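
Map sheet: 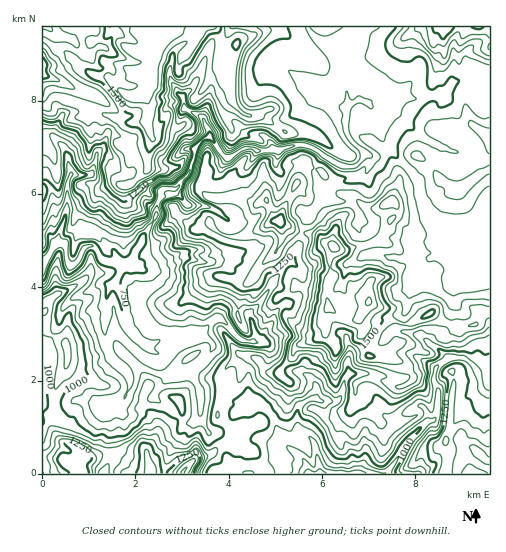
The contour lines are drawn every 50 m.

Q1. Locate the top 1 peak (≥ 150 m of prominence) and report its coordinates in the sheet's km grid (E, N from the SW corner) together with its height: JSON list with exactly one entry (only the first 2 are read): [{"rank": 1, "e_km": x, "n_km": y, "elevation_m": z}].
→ [{"rank": 1, "e_km": 7.01, "n_km": 3.69, "elevation_m": 1659}]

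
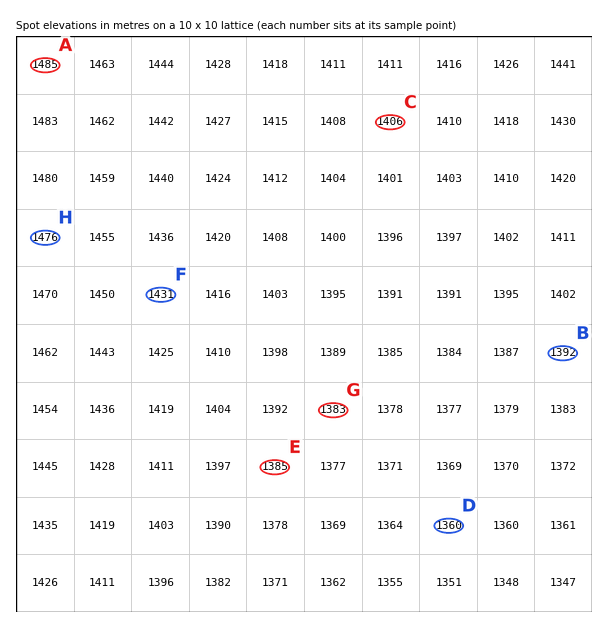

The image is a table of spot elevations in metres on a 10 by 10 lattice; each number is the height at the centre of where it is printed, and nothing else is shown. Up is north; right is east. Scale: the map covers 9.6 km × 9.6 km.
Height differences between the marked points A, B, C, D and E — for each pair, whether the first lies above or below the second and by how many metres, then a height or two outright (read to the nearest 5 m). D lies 125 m below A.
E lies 100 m below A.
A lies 95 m above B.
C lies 80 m below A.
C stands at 1405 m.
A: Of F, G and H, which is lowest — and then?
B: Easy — G F H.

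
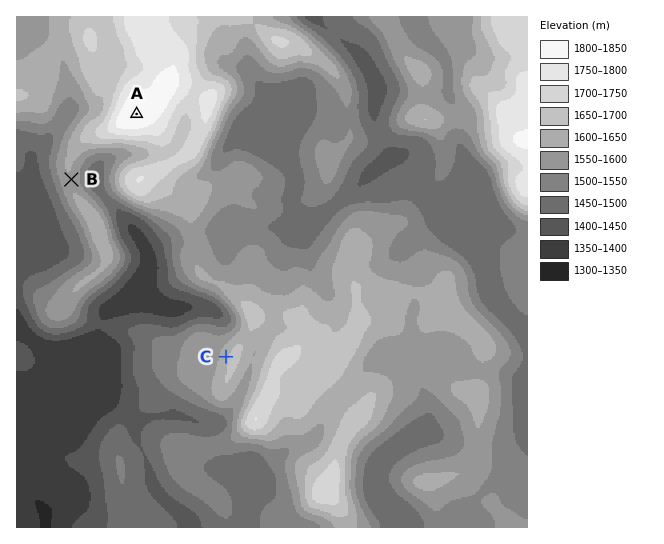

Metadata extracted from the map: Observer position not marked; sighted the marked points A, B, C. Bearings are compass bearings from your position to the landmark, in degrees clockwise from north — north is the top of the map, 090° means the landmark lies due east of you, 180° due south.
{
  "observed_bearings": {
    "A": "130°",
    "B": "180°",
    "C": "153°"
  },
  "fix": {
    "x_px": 72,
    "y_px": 59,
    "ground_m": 1620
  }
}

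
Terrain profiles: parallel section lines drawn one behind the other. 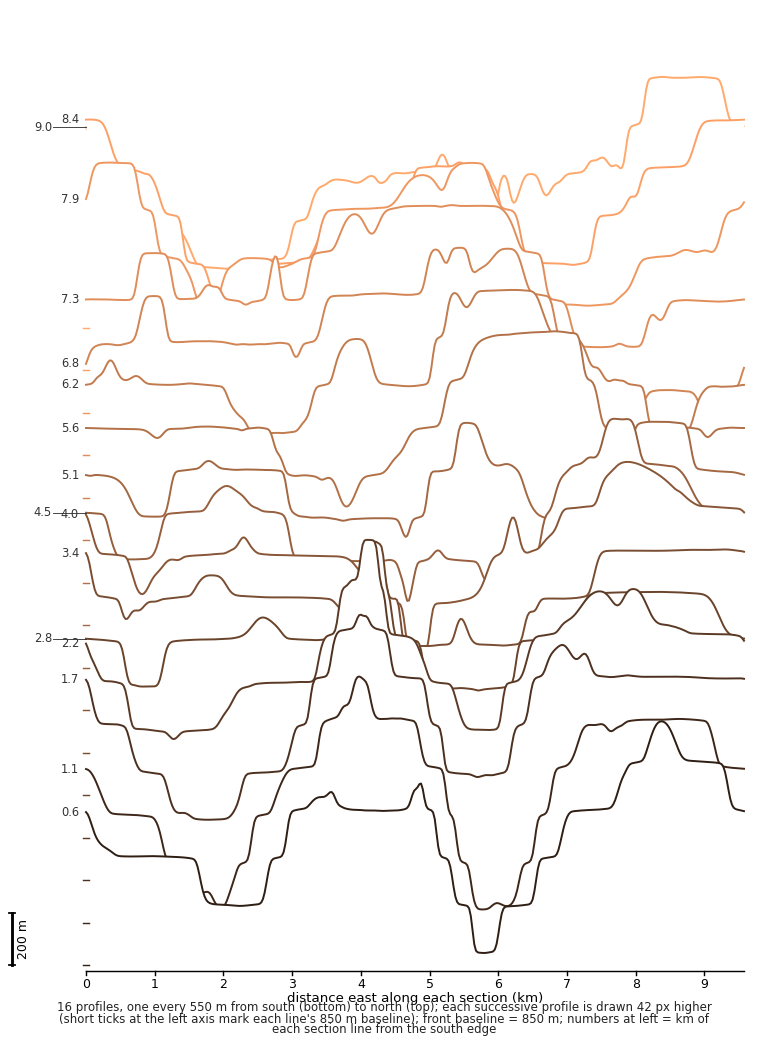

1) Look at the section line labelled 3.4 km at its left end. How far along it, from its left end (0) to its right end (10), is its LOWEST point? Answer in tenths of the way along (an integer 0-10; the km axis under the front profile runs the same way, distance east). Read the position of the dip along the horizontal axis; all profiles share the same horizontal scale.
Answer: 5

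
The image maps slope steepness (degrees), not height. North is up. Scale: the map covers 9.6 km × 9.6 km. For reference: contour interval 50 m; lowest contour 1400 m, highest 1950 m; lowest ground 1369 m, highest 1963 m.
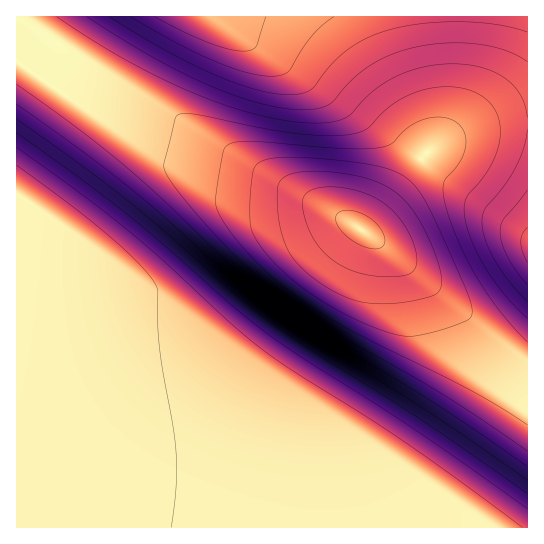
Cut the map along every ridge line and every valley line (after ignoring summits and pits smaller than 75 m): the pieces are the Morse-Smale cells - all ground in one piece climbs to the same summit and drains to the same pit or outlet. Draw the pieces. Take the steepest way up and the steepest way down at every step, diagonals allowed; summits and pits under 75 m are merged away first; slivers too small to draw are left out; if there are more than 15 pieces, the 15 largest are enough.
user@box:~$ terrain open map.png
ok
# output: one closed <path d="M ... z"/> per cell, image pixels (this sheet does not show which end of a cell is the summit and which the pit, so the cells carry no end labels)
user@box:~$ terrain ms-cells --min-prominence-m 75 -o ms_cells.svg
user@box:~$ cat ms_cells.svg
<path d="M17 61l0 467 511-1-1-168-17-10-121-100-47-32-96-53-81-17-40-15-32-19z"/><path d="M527 16l-510 0-1 45 77 52 32 19 40 15 68 13 20 7 105 61 7 1 23-26 33-45 14-11 15-8 27-10 20-4 31-2z"/><path d="M527 124l-18 0-27 4-19 5-28 14-14 11-44 59-12 12-4 1 28 19 85 72 51 38 3-1z"/>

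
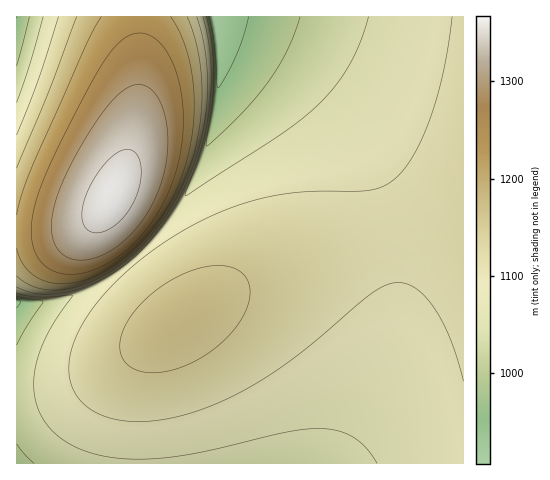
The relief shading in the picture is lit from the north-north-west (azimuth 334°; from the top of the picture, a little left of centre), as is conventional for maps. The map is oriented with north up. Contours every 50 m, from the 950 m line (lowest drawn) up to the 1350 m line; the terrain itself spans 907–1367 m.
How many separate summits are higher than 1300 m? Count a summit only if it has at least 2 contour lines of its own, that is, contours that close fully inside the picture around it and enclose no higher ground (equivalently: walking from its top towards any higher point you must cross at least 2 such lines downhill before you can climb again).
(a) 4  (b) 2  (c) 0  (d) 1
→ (d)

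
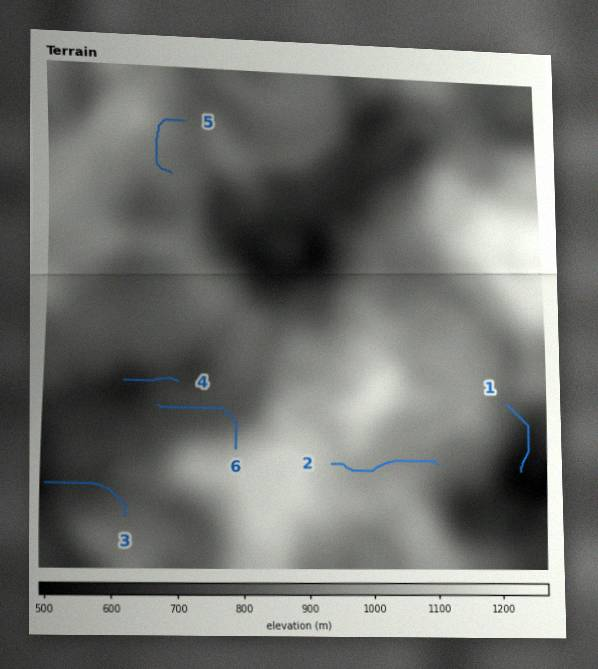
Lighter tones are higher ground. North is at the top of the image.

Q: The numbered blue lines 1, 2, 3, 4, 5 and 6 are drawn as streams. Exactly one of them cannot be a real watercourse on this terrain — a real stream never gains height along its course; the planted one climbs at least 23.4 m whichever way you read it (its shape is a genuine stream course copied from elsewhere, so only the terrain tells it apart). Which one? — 5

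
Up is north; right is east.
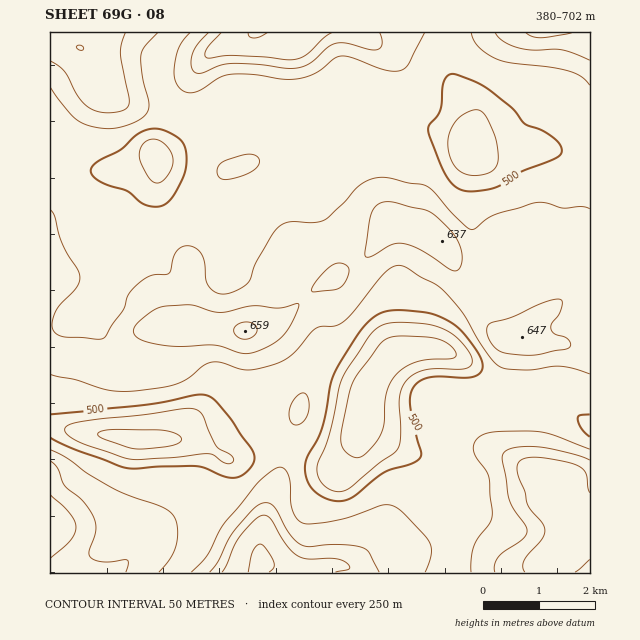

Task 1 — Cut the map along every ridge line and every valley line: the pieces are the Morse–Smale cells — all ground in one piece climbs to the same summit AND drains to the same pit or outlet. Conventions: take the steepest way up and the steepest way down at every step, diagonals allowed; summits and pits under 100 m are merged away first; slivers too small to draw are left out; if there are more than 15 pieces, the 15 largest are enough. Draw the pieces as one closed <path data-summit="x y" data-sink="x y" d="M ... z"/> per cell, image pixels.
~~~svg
<path data-summit="245 331" data-sink="469 148" d="M447 142l-15 3-27 14-15-2-5-1-2-4-16 1-8 4-10 0-17-7-37 0-31 7-36 13-5 5-7 17-2 41-5 10-20 19 0 66 60 3 32-12 34-31 23-15 21-10 13-13 13-20 10-6 27 5 13 6 12 12 14 31 29 48 15 10 19 0 19-24 24-15 23-21 0-110-36-16-18-1-29 7-22 0-14-4-5-7z"/><path data-summit="262 561" data-sink="362 419" d="M438 349l-30 1-14 6-12 10-13 19-26-16-22-12-9 0-15 11 8 11 0 13-6 22-16 31-4 33-13 32-5 27 1 24-5 12 193-1 7-38 0-20-5-15-1-17-4-10-12-10-31-12-35-18-8-6 26 12 22 4 13-3 62-34 5-8 0-4-13-22-14-12z"/><path data-summit="245 331" data-sink="362 419" d="M395 224l-10 6-13 20-13 13-21 10-23 15-34 31-26 9 11 3 7 4 24 32 15-10 9 0 22 12 26 16 13-19 8-7 12-7 16-3 25 1 21 10 36 27 4 5 7 19 27 0 29-4 23 17 0-146-2-1-21 20-24 15-19 24-19 0-10-5-12-15-22-38-14-31-12-12-9-4z"/><path data-summit="245 331" data-sink="156 155" d="M355 81l-39 10-16 7-22 0-18-5-10 0-18 7-28 15-33 32-19 12-24 8-5 5-4 24-9 16-11 11 13 22-5 9-13 13-10 6-11 3-23 0 33 4 8 3 21 15 14 3 9 4 20 23 33 1 2-24-1-43 20-19 5-10 2-41 7-17 5-5 36-13 31-7 37 0 17 7 10 0 8-4 16-2-4-20-7-11-9-8-13-5 0-11z"/><path data-summit="574 528" data-sink="362 419" d="M477 370l-1 2 7 9 6 12-3 10-64 36-20 3-40-15 42 23 31 12 12 10 4 10 1 17 5 15 0 20-7 32 0 7 140 0 0-149-23-17-29 4-27 0-7-19z"/><path data-summit="50 528" data-sink="138 440" d="M53 426l-3 1 0 145 127 1 19-23 7-17 0-14-6-23 0-17 6-20-1-9-8-8-8-3-51 1-16-4-42-4z"/><path data-summit="245 331" data-sink="138 440" d="M260 329l-90 0-5 36-9 6-41 0-29-14-29-1-7-3 0 73 27 6 34 3 24 5 42-1 18-15 26-12 24-19 8-5 20-4 24-16-22-31z"/><path data-summit="543 33" data-sink="469 148" d="M581 32l-133 1 4 48 13 21 7 17-3 18 0 13 2 2 14 4 22 0 29-7 10 0 17 4 22 13 5-1 0-125z"/><path data-summit="80 48" data-sink="156 155" d="M155 32l-82 0 1 14-24-3 0 126 28 2 33 0 15-2 29-12 0-7 11-29 0-15-9-27 0-15 11-20z"/><path data-summit="256 33" data-sink="156 155" d="M360 32l-107 0-48 24-7 0-17-6-12-7-12 21 0 15 9 27 0 15-9 24-2 10 2 1 14-9 33-32 28-15 18-7 10 0 18 5 22 0 50-17 10 0 25 9 12 7 6-9 0-14-3-7-15-17z"/><path data-summit="262 561" data-sink="138 440" d="M298 369l-25 15-20 4-8 5-24 19-26 12-17 14 16 4 9 12-6 25 0 17 6 23 0 14-7 17-17 19-1 4 78 0 2-2 4-10-1-24 5-27 13-32 4-33 16-31 6-22 0-13z"/><path data-summit="245 331" data-sink="469 148" d="M62 277l-12 1 0 74 2 3 34 2 29 14 41 0 9-6 4-21 0-15-14-1-20-23-9-4-14-3-21-15z"/><path data-summit="256 33" data-sink="469 148" d="M447 32l-86 1 24 17 15 17 3 7 0 14-6 9 28 25 13 7 22 7 8 7 1 3 3-27-7-17-13-21z"/><path data-summit="245 331" data-sink="469 148" d="M78 212l-16 2-12 5 0 57 23 0 11-3 10-6 18-19-2-7-10-17-17 8-4-1 3-17z"/><path data-summit="262 561" data-sink="469 148" d="M398 98l-8 7-7 15 2 20 5 8 0 2-7 1 2 5 20 3 27-14 13-3 23 3 0-2-8-7-22-7-13-7z"/>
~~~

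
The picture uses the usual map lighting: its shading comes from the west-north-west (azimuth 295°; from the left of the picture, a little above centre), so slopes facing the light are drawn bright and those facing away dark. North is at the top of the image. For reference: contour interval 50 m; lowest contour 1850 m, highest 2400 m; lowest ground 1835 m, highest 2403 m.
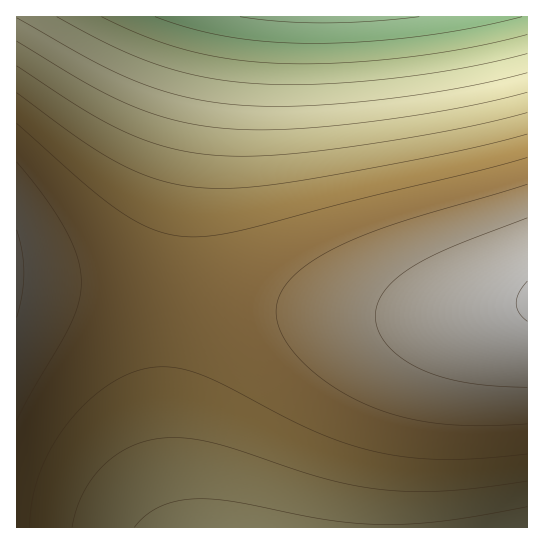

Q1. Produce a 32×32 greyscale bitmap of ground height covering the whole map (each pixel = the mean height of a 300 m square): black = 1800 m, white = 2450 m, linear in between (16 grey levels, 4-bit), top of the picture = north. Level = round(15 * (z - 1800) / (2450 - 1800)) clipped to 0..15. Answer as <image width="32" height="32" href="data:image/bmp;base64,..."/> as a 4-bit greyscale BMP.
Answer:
<image width="32" height="32" href="data:image/bmp;base64,Qk12AgAAAAAAAHYAAAAoAAAAIAAAACAAAAABAAQAAAAAAAACAAATCwAAEwsAABAAAAAAAAAAAAAAABEREQAiIiIAMzMzAERERABVVVUAZmZmAHd3dwCIiIgAmZmZAKqqqgC7u7sAzMzMAN3d3QDu7u4A////ALqpmYiIiIiIiIiIiIiIiIi6qZmYiIiIiIiJmZmZmZmIuqqZmYiIiImZmZmZmZmZmbqqmZmZmZmZmZmqqqqqqqq7qqmZmZmZmZqqqqqqu6qqu6qqmZmZmaqqqqu7u7u7u7u6qqqpmqqqqru7u7vMzMzLu6qqqqqqqru7u8zMzMzMy7u6qqqqqqu7u8zMzMzN3cy7u6qqqqu7u7zMzM3d3d3Mu7u7qru7u7vMzM3d3d3dzMu7u7u7u7u8zMzd3d3d7szLu7u7u7u7zMzM3d3d3u7czLu7u7u7u8zMzd3d3e7u3My7u7u7u7vMzMzd3d3u7tzMu7u7u7u7vMzMzd3d3u7czLu7u7u7u7vMzMzd3d3e3My7u7u7u7u7u8zMzN3d3dzLu7uqqqqru7u7zMzM3d3My7uqqqqqqqq7u7u8zMzNzLu6qqqqqqqqqqq7u7vMzMu7qqqZmZmZmZqqqqq7u7u7uqqZmZmZmZmZmZmqqqq7u6qZmYiIiIiIiIiZmZmaqrqpmYiId3d3d3eIiIiImZmqmYiHd3d3ZmZ3d3d3eIiImZiHd3ZmZmZmZmZmZnd3d5iHd2ZmVVVVVVVVVVVmZmeId2ZlVVREREREREREVVVWd3ZlVUREMzMzMzMzNERERXZlVURDMzIiIiIiIiMzMzRlVUQzMiIiEREREREiIiIj"/>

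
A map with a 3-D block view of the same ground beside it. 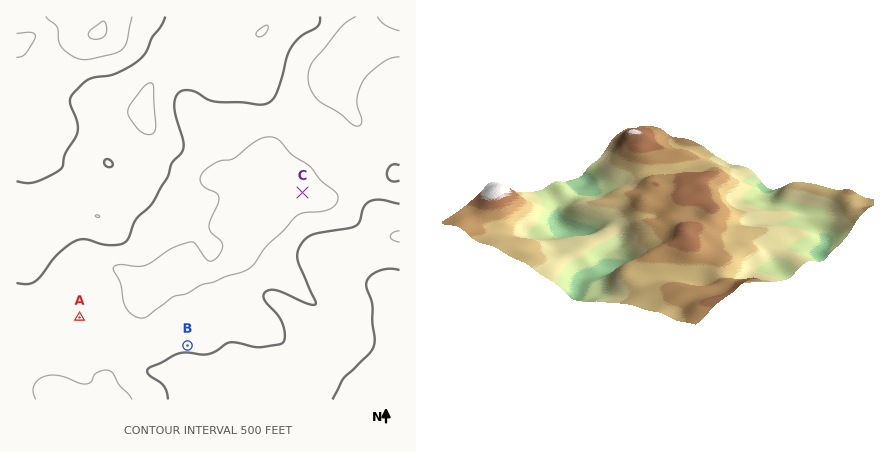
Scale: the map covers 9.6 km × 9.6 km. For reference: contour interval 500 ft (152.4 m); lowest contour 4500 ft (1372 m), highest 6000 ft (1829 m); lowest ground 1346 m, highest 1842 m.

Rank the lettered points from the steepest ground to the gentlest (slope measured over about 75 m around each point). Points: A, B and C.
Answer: B A C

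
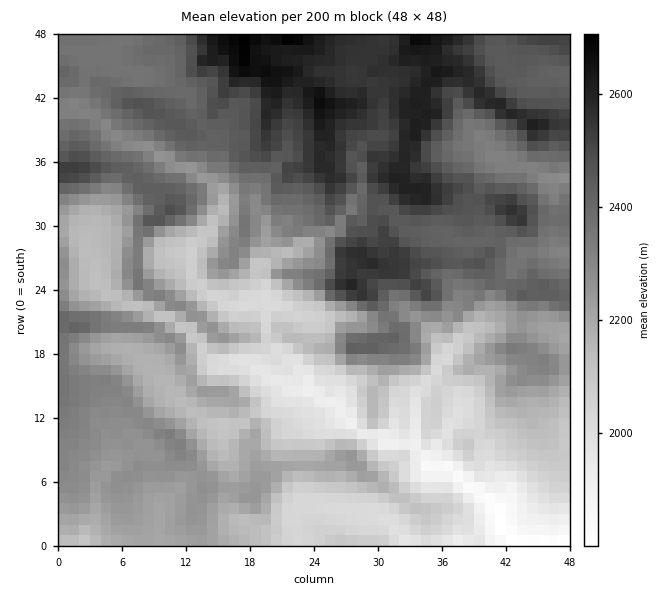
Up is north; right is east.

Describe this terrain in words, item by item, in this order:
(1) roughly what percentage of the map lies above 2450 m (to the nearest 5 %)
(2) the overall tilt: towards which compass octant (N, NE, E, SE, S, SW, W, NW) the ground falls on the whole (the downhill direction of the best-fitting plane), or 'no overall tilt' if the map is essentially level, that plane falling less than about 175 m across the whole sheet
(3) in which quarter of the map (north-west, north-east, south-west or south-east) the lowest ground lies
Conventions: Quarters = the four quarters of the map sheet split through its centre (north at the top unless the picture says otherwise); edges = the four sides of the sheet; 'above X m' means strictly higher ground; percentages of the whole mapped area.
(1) About 25 % of the map lies above 2450 m.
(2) On the whole the ground falls towards the south.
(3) The lowest point lies in the south-east quarter of the map.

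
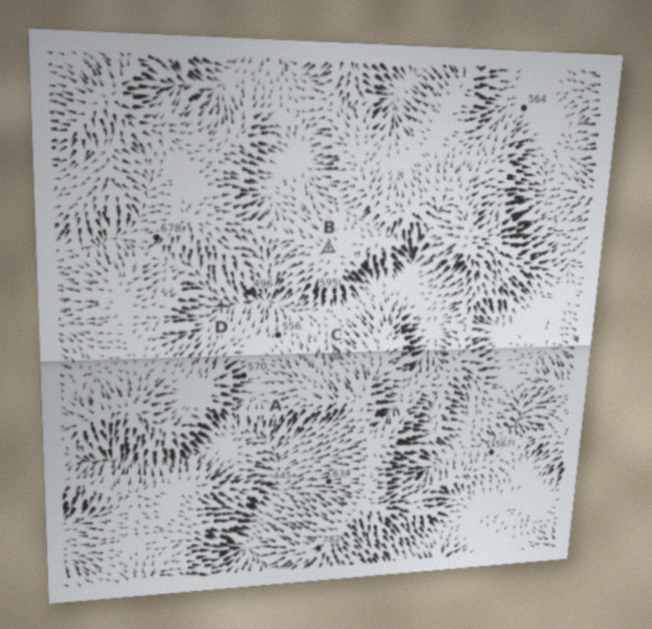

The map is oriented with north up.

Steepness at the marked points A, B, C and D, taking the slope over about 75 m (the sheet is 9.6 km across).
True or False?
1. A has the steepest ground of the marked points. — False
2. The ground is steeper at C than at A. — True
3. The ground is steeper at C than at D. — True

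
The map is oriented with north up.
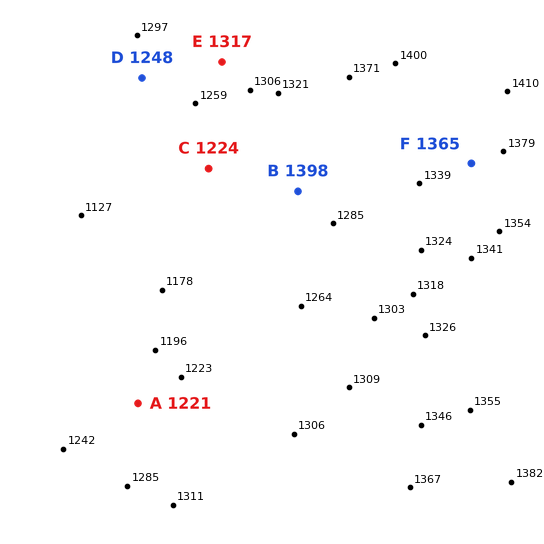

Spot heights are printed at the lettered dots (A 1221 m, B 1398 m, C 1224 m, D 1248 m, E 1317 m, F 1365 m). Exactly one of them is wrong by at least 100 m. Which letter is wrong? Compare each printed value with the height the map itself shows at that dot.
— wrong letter B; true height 1273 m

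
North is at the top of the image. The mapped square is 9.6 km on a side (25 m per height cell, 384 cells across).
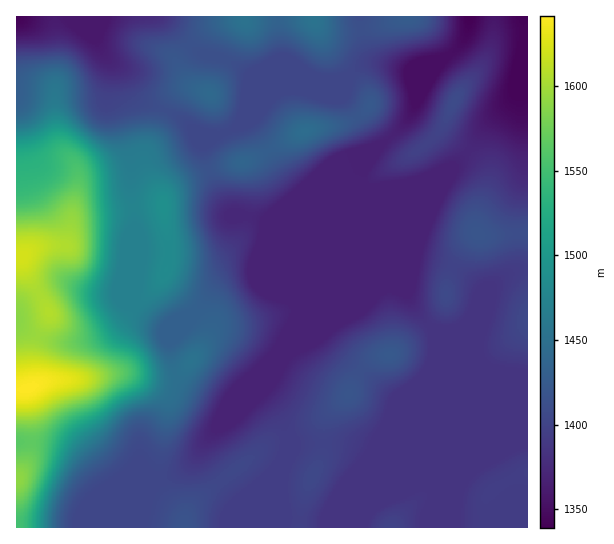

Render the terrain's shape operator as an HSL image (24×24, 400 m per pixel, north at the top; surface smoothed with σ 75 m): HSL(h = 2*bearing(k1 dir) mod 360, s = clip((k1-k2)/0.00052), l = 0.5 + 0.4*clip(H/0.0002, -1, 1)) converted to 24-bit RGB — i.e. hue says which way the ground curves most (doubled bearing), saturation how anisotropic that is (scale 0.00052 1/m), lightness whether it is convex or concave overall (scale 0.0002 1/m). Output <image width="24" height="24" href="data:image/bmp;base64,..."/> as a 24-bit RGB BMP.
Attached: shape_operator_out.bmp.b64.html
<image width="24" height="24" href="data:image/bmp;base64,Qk32BgAAAAAAADYAAAAoAAAAGAAAABgAAAABABgAAAAAAMAGAAATCwAAEwsAAAAAAAAAAAAA/f+9Gz8bDBQndXt+f39/e31/Y3Z+naWDrpB1TUxqfH9/f39/bnJ9t6ZiS2Fuf39/TYyKuKqTomKAbXF9YmZ8npl3gIJ6f39///jMN3lYCx8oPmtbeH95f39/aIaCeZyGsYKfomiVW3tlen97bmWBupuMT5J7bX59e4B8Zn5Ym3VjgnGJZ3GAoYOSkX+Hfnt399jU342xEiQ/Ml5OQHlPbn93j41uTZpTVmCLvoCzsIelXoV1XXCAq5OPuIyYSHt6en9+f39/f4B+gH9+fICAWodvoXmgl3+i25dd96alTCl7THl0PpFpQWRtoXdcg79FI11VZHSaxJK5tYutYHODbYZkqYp4l3OYX39/f39/f39/f39/f4B/fX99Yn1ia41fipQU57YmazFDcIU/KH0sFyUpmXZV3Nl/G1M4I1A6UoJPvImWm2ifkWuFoItnh35bU4NUa399f39/f39/f39/f39/f39/f4B9udKwwXpxkkhpu7p0YHY6ECMYHqBZ4tG+ZqOAFkxPSHZcWpBUonCXk3ebtYSjtJWdhKmQRWt4f39/f39/f39/f39/f39/f39/0sPk2rXu4dP44NnyzKX0ttfwAOj0rle+zY2BJ1NRNmlTU3hkWH9/jHuNloaZvq2qrm9/bVo2PndGfoB/f39/f39/f39/f39/kpuynrzUqbnk2tDx3s/839rxEQD4eB/E6cLJpm6uLm5aOHJWSHx1cpqdjH+gsnqEvViXyam9ZLajSHZ+f39/gHp/hmZhe21amY1DiHgYQ1MPVpoZMms63qhVLQcqKzli2KGj1ojAno23PoiWTXt4RXZJPHVep46yqp7GzsHTz7LRPjiDf39/amiBpnyllHycfU5Z0rGYpeLCftC3PihZtT8aOxYTOWlGdpFTtZWMqa/BfmO8R1qOe36AV3xjKXMtioxXtbGBr1OBliteZpdHZH5/X2KKoIuWU3lkxu3AwMyAV1AtJBEpplx613qdNo5aNZVxmb2Ug7qjdC+Mmk2HfXqAf39/eX95OW9HpLdPWSdXx32Ywc+wR2d7VGt7lpqLeMBujr8tly4GeKAdCiMwZGd/zpKr1sm0LpWIY7NZf0gyZjlgf39+gH9/gIB/f39/fYB+f4FpMj9nuMKPyJuHcEZfR25SbYxj0Lu4sT+s4LO92fPYABU4XWV8n55i59q9XaayQ1qTpTl1VWZ4f39/f39/gH+Af39/f39/f39/R1p3s59avFhQom5wYo1tSmlMwrLSrofX5Me88OPLBQYuR05xnYFZ1e+2ZqG1LCdyx3uiSVSEf39/f39/f39/f39/f39/f39/bXd/MUmKxpqmrLC4lY+7amK7k2pvqEOK5sur6tu1Ig5wMy51r7qC3vOvUj02GBUeemZAg39Ac391f39/f39/f39/f39/f39/f39/IE5ixKqivLqkdZacWWqmW2RAUXNz5dGy6sygExJIPjWCpcyo8ObYgzCPTiVNZWI2obRLJG0tXHxnf39/f3+AgH15fn92f399TXR5P6R3x66cmY56SltocIN8SV5Px81b9fHWJRNrQk91fshux7SKoRnJuDfjv7nXlbG9pHN3FlwdRXRUf39/iFOi0UlncY8yO3E1LGJHrrBbrJN7TUxwmXzVnnnH1vXh0NnxcADDknC2s8udXI1ZPSVRTne/18nk04He2nDB1YOGDz0KESwHJWMpSm7J9dbzwX7EM4NkT6R2oKaNV1GNYzyB17mb1/jJViFTWR9opoy+17a3nDJzXCg4PnMbNWYoj0mKxZXO7Nny48/8x7L3K8RNAFAgKH6W96zNpsZzMH1ne5FuXFNvIiMbyuwr9OYHIhEZREkubHUxhEoedhwrn1NxuN2sKnJ+OW5dabF2ib+FtkCB1CjP9Nflk9PVAyUwzjiO+tvRNnlaQWtWYVpwQ054ztif18+hKUWYUmSyimOnsWOzo4/Cs8/f6d7fMyyCd39+WYVGeGY4dmVKQGtk0ue+0J+xJRFUDFVc9tbV4aDAM3BuUGBudZnby9ri7N/fTSaCUShCWjcqfIVFf8NzV5hSp1Y9hyg6SnU9fHtrdDM3qa87OpRPnr8ufUUYEywZHl48LKgl9r/MwXa1N1BwlY5VjoU72HYtUhdAcjiNoK3Qr9Lhv4GuhjxJcjkzsXtbc7FqOSNPmYdhtdmqV3icpUtyxEFaiVI+JZQXAl0uoZU846mfMjJ3U0Eqpp08gVM3fGZwPICBc79FaGA2jz5UuHiwo4rLz9fdnZvLQy/du8jZxtzFPkWafVe3xqPb4drx3OrvG3q9IDhf2cqPSTqH"/>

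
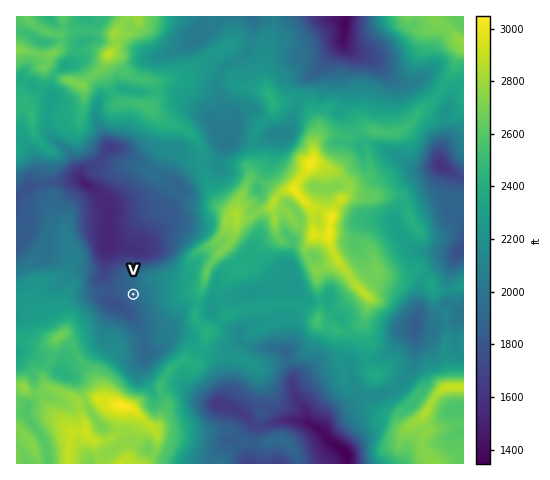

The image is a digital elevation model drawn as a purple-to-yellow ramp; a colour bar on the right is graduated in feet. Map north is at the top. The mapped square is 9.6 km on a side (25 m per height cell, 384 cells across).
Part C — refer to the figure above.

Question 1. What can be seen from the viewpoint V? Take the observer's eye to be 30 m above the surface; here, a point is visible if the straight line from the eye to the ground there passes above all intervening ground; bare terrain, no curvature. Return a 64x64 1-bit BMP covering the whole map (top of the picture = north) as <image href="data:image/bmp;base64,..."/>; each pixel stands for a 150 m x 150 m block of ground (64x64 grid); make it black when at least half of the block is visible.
<image width="64" height="64" href="data:image/bmp;base64,Qk0+AgAAAAAAAD4AAAAoAAAAQAAAAEAAAAABAAEAAAAAAAACAAATCwAAEwsAAAIAAAAAAAAA////AAAAAAAAAAAAAAAAAAAAAAAAAAAAAAAAAAAAAAAAAAAAAAAAAAAAAAAAAAAAAAAYAAAAAAAAADgAAAAAAAAAeAAAAAAAAAHIAAAAAAAAB/AAAAAAAAAf8AAAAAAAAB/4AAAAAAAAH/gAAAAAAAAf/AAAAAAAAD7+AAAAAAAAeL8AAAAAAAD5o4AAAAAAAPvz4AAAAAAB//ngAAAAAAH/+YAAAAAAAf/4gAAAAAAA//zAAAAAAAH//AAAAAAAAf/+AAAAAAAA//9AAAAAAAD//2AAAAAAAPvxIAAAAAAB+AEgAAAAAADwALAAAAAAAPAAkAAAAAAA8AB4AAAAAADwABAAAAAAAfAACAAAAAAB8AAMAAAAAAH4AAwAAAAAAPgADAAAAAAA/AAcAAAAAAB/wBAAAAAAAB/wAAAAAAAAH/gAAAAAAAA/+CAAAAAAD///4AAAAAD/x9/AAAAAAP/wP4AAAAAA//B8YAAAAADx8HDAAAAAAOP//8AAAAAAp///gAAAAAC///wAAAAAALB/+AAAAAAAMH/gAAAAAAAQcYAAAAAAAABwAAAAAAAAAPAAAAAAAAADuAAAAAAAADgcAAAAAAAAmA4AAAAAAADADwAAAAAAAMAGAAAAAAAAAAAAAAAAAAAAAAAAAAAAAAAAgAAAAAAAAABAAAAAAAAAAAAAAAAAAA=="/>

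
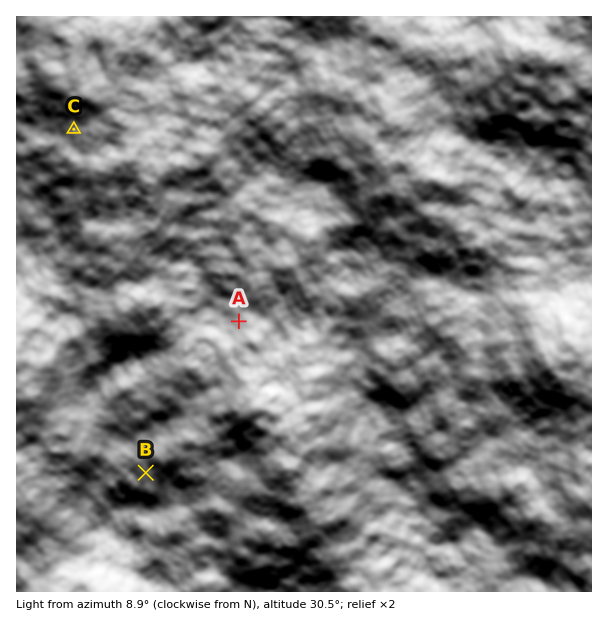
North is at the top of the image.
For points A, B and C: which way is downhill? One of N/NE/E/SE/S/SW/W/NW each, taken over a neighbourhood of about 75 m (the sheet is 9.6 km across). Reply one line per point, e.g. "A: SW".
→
A: NW
B: SW
C: SW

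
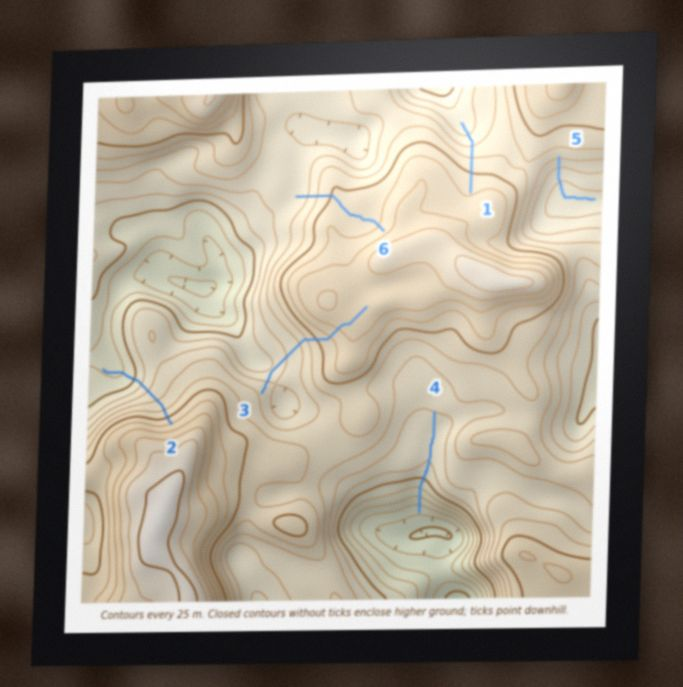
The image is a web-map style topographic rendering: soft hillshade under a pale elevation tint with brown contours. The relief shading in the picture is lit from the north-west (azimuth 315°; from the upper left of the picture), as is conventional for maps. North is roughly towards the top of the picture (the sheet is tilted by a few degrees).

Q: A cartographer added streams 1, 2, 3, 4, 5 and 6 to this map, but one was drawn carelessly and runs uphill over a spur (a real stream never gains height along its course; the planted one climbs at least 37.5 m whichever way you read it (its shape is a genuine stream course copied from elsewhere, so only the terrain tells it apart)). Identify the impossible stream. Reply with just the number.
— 3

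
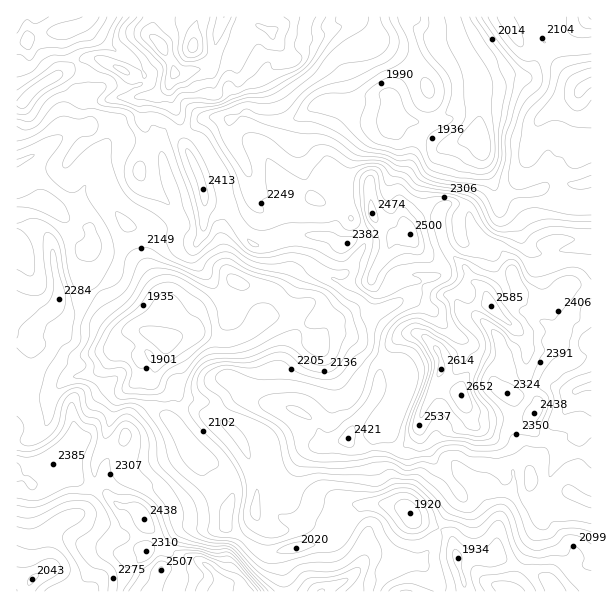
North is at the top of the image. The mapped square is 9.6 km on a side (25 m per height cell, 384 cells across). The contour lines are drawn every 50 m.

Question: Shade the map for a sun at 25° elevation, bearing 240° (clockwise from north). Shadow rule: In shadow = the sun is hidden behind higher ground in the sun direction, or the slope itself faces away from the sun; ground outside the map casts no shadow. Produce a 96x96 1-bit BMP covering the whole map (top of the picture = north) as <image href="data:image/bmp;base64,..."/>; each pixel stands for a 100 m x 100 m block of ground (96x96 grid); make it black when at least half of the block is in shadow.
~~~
<image width="96" height="96" href="data:image/bmp;base64,Qk2+BAAAAAAAAD4AAAAoAAAAYAAAAGAAAAABAAEAAAAAAIAEAAATCwAAEwsAAAIAAAAAAAAA////AAAAAAAAAAAAAeAAAAAAAAAAAAAAA/AAAAAAAAAAAAAAB/gAAAAAAAAAAAAAJ/wAAAAAAAAAAAAA7/wAAACAAAAAAAAB7/wAAACAAAAAAAAH//4AAAAAAAAAAAAf//4AAAAAAAAAAAB//8AAAAAAAAAAAAD//gAAAAAAAAAAAADg+AAAAYAAAAAAAAHgAAAABwAAAAAAAAPgAAAADwAAAAAAAAPAAAAABgAAAAAAAAfAAAAAAAAAAAAAAA+AAAAAAAAAAAAAAA4AAAAAAAAAAAAAAAAAAAAAAAAAAAAAAAAAAAAAAAAAAAAAAAAAAAAAAAAAAAAAAAAAAAAAAAAAAAAAAAAAAAAAAAAAAAAAAAAAAAAAAAAAAAAAAAAAAAAAAAAAAAAAAAAAAAAAAAAAAAAAAAAAAAAAAAAAAAAABgIAAAAAAAAAAAAABg8AAAAAAAAAAAAAMg8AAAAAAAAAAAAAMA8AAAAAAAAAAAAAOAAAAAAAAAADgIAAOAAAAAAAAAAPgMAAEAAAAAAAAAAfwOAAEAAAAAAAAAAfgGAAGAAAAAAAAAAfgAAAAAAAAAAAAAAfAAAAAAAAAAAAAAAHAAAAADAACAAAAAAEAAAADBAAGAAAAAAAAAAABAAAAAAAAAAAAAAAAAAAAAAAAAGBAAAAAAAAAAAAAAPDgAAAAAAAAAAAAAfDgAAAAAAAAAAAAA+HAAAAAAAAAAAAAB8OAAAAAAAAAAAAAAgMOAAAAAAAAAAAAAAAcAAAAAAAAAAAAAAAwAAAAAAAAAAAAAAAwAAAwAAAAAAAAAABwAAAwAAAAAAAAAABgAAA4AAAAAAAAAABjAABwAAAAAAAAAAAHgABwAAAAAAAAAAAHgABwAAAAAAAAAAQHgABwAAAAAAAAAA4HAABwAAAAAAAAABgGAABgAAAAAAAAADAAAADgAAAAAAAABjAwAADgAAAAAAAADiBwAACAAAAAAAAADmDwAAAAAAAAAAAADmHwAAAAAAAAAAAAHAHgAAAAAAAAAAAAAAPgAAAAAAAAAAACAAPgAAAAAAAAAAADAD/AAAAAAAAAAAADEP/AAAAAAAAAAAAHG/+AAAAAAAACAAAHP/+AAAAAAABDAAAHj/+AAAAAAABHAAAHz8AAAAAAAABGAAAH74AAAAAAAACOAAAD/4AAAAAAAAGcAAAD9wAAAAAAAAAcAAAAQAAAAAAAAAA4AAAAAAAAAAAAAAAYAAAAAAAAAAAAAAAAAAAAAAAAAAAAAAAAAAAAAAAAAAAAAAAAAAAAAAAAAAAAAAQAAAAAAAAAAAAAAAAAAAAAAAAAAAAAAAAAAAAAAAAAAAAAAAAAAAAAAAAAAAAAAAAAAAAAAAAAAAAAAAAAAAAAAAAAAAAAAAAAAAAAAAAAAAAACAAAAAAAAAAAAAAAEA4AAAAAAAAAAAAAAA8AAAAAAAAAAAAAAB8AAAAAAAAAAAAAAB4AAAAAAAAAAAAAADAAAAAAAAAAAAAAAAAAAAAAAAAAAAAAAAAAAAAAAAAAAAAAAAAAAAAAAAAAAA="/>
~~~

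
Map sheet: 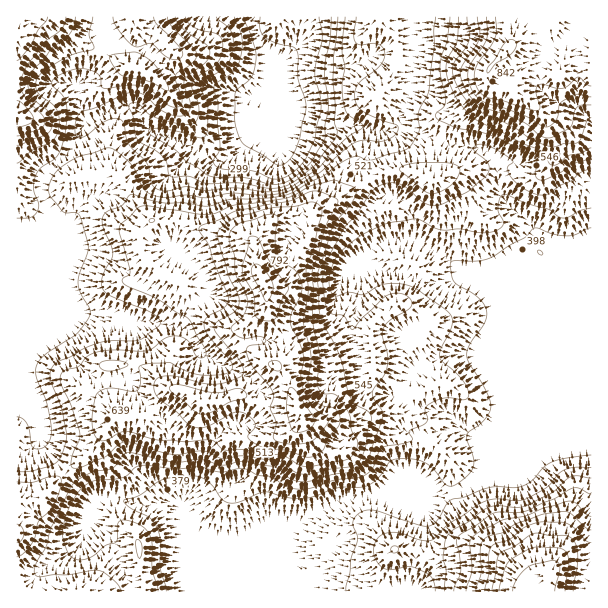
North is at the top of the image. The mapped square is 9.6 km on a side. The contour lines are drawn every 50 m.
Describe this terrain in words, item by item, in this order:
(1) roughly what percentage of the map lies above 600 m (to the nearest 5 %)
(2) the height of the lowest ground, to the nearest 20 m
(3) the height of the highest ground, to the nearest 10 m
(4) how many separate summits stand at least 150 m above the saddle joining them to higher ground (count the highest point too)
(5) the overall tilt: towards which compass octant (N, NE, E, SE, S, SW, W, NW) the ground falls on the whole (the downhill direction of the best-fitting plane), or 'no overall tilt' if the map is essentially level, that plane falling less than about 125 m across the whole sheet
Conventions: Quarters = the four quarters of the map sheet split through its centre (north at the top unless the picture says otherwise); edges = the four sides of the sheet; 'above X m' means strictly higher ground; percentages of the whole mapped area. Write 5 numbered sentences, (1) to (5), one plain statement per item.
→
(1) Roughly 20 % of the ground is higher than 600 m.
(2) About 180 m is the lowest elevation on the sheet.
(3) The highest point reaches roughly 870 m.
(4) Counting only tops that stand 150 m proud, the map has 4 summits.
(5) No overall tilt - high and low ground are spread across the sheet.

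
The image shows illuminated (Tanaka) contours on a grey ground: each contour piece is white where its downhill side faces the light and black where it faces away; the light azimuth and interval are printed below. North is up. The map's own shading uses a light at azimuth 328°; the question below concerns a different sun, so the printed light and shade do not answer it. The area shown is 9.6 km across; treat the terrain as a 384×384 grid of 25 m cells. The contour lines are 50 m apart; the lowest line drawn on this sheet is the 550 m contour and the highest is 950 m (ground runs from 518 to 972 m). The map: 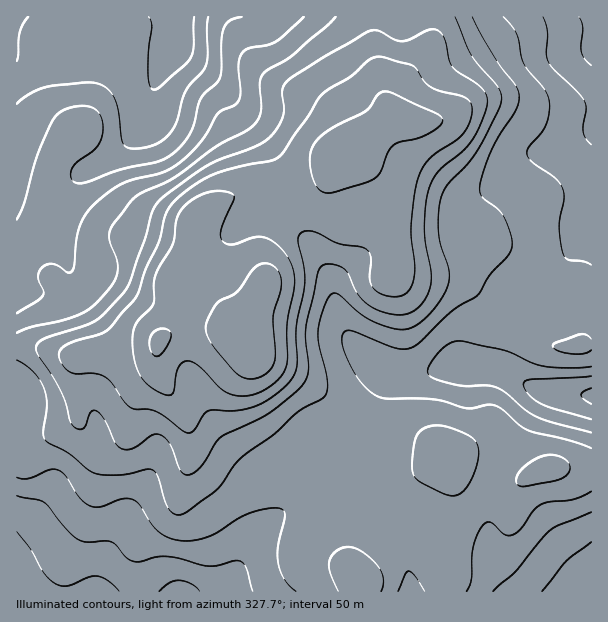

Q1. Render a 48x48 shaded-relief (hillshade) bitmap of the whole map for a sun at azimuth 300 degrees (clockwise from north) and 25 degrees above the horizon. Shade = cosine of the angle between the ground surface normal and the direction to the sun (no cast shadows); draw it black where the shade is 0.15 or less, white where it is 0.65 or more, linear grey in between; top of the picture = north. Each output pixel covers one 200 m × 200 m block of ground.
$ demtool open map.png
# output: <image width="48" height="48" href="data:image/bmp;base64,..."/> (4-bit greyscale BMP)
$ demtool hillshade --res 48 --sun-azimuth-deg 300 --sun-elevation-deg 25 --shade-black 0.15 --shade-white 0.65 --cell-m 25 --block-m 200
<image width="48" height="48" href="data:image/bmp;base64,Qk32BAAAAAAAAHYAAAAoAAAAMAAAADAAAAABAAQAAAAAAIAEAAATCwAAEwsAABAAAAAAAAAAAAAAABEREQAiIiIAMzMzAERERABVVVUAZmZmAHd3dwCIiIgAmZmZAKqqqgC7u7sAzMzMAN3d3QDu7u4A////AJmYdniIdmZ4iZqpmZmqhlRpmGVVZmZmZpmYd3iIdmd3eJqqmZqqh1V5mGVWZmZmZpmZh3iIdmd3Z4mqmZqqh3eKqGVnZVVmZpmZh3iIh3d3ZnmqqZqqh3iaqGZndlVmZpmZmHeJiIdmZmiaqZmpiIiaqHZohlVWZpmZmHd4mYdmZmeJmZmZiIiJmXZoh1VWVYiZmHZ4mpdmZmd4mZmZmIiImHZoh1VmVXiJmXZomqhmZmd4iIiJmZiIiHZoh2VmVWZ5mYZniqhmZmd3iIiImZmIiHZomHZmVWVomYdmeal1Vmd3d4iImZmZiHVompd2ZnZnmYdmaKp1VWZ3h3iIiZqqmXZnmqmHd4h3iIh2V6p1VVZ3d3iIiJmqqYdniaqpiKmYiIiHZ5l1VVVmd3iIiJmaqZh3iJqpmbu6mImYZ4h1VVVVZ3iIiJmZqZmIiImZmau7mImYd4hmZlRERniIiJmpmZmZh4iZmavLmImYd4dmdlMiNGeIeJqqqZmph3iZmKq7l4mpiHZ4iGQhE1Z3eImqqZqph2d3dpq6h3mZmGZ4mYYxEkVnd4iJmZmph2ZVVJqqh3iaqGV5mZhTETVnd3d3d4iIh3ZVRJq7qIiauFV5mZh0ETRnd3dlVnd3eIh2ZbvMy6mruWZ5mZh0ISRneIdlRXd3eImYiLzM3Mu8y4eJmZh0ESRniHZUNWeIiImZmbu8zd3cy6mZmZh1IBNniHZDI2eIiIiZmaqrvN7ty6mZmZl1IBNomHZDI1eIiIiZmamZq83u26mYmZmFIRNpqYZTI0Z4iIiaqZmImrze7KmIiaqWMRR6uodkNFZnd3eJqZmYiavO/sqYiaqXQjR5uphkRVZnd3eJmaqZmZq97tuYiauoVEZ4mqhkRWd3d3Z4maqZmqqr3tuYiaqYZWd3iZhkRXh3d3d3iKqZqqqqzdyXeJmYZniHiJhjNXiHd3d3eKqZq7qqzeyXZ4iHd3iHiJhTNXiId3d3d6mZq7u7ze64Z3iId3d3eIdTNHiIh3d3d6qZq8y7ze/ah4iIiId2eIdTJGeIiHd3d6qYmrzMze/9qZiImZh2Z4dTI1Z4iIiHd6qXeavMze/+26mZmqmGZndjI0RXiIiIh6qXZ4m7zN//7MuqqqqXZmdlMzM1eIiIiLqodmaKvN7+3cy7u7qpdmd1QyEjV3eIiKuph1Voq83u3MzMzLuql3d2VDECRnd3d6q6mGRXmrzdy7zMzMu6mYh3ZkIBNWZmZ6qqqXVWirzcu7vMzLu6qZmIh2QRJGZmZqqqqoZWibzMuru7u7uqqZmImYZCNFZmZ6qqqpdmebzcu7u7uqqrqpiIiZhlRWZ3d6qqqZh3eKzczLvMu6qrupiHeJh2Zmd3eKqpmYiHd5vN3Mu8zLqru6mHd3d2ZmZ3eJmZiIiId4rN3Lu7zMuru6mZdmZmZmZnd5mZiIiId3nN3LqrzMuqupmqhlVmdmVWd5qZiHiIdnnN3KqqvMy6qpmrl1Vnd2ZmZ6qpiIiIh3nNy6qqu8y7qYirqGVnd3Zmdw=="/>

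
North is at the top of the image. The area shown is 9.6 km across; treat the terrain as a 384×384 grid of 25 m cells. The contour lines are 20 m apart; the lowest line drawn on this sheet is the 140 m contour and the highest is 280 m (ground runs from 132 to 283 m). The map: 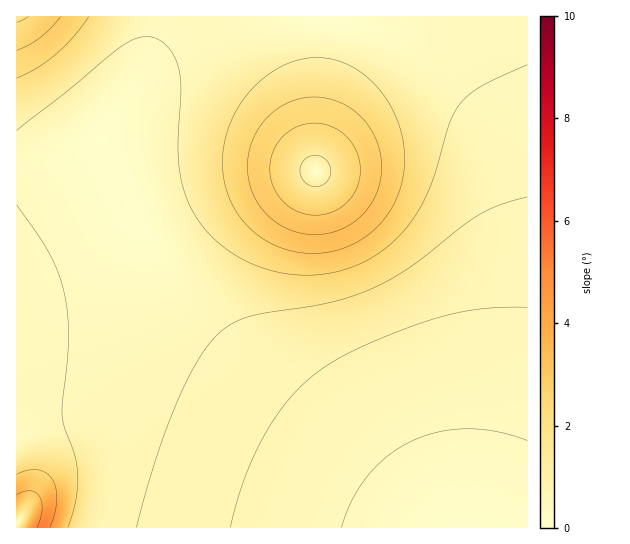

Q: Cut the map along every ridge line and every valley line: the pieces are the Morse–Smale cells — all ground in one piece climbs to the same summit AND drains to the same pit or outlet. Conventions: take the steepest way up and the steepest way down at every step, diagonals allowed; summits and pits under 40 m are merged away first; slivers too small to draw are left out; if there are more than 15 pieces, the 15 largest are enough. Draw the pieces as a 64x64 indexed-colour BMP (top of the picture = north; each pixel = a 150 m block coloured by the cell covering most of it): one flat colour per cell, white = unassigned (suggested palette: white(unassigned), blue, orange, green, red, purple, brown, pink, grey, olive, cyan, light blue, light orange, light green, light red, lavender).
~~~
<image width="64" height="64" href="data:image/bmp;base64,Qk12CAAAAAAAAHYAAAAoAAAAQAAAAEAAAAABAAQAAAAAAAAIAAATCwAAEwsAABAAAAAAAAAA////ALR3HwAOf/8ALKAsACgn1gC9Z5QAS1aMAMJ34wB/f38AIr28AM++FwDox64AeLv/AIrfmACWmP8A1bDFACIiIiIiIiIiIiIiIiIiIiIiIiIiIiIiIiIhERERERERIiIiIiIiIiIiIiIiIiIiIiIiIiIiIiIiIiEREREREREiIiIiIiIiIiIiIiIiIiIiIiIiIiIiIiIiERERERERESIiIiIiIiIiIiIiIiIiIiIiIiIiIiIiIhERERERERERIiIiIiIiIiIiIiIiIiIiIiIiIiIiIiIhEREREREREREiIiIiIiIiIiIiIiIiIiIiIiIiIiIiIhERERERERERESIiIiIiIiIiIiIiIiIiIiIiIiIiIiIhERERERERERERIiIiIiIiIiIiIiIiIiIiIiIiIiIiIhEREREREREREREiIiIiIiIiIiIiIiIiIiIiIiIiIiIhERERERERERERESIiIiIiIiIiIiIiIiIiIiIiIiIiIhERERERERERERERIiIiIiIiIiIiIiIiIiIiIiIiIiIhEREREREREREREREiIiIiIiIiIiIiIiIiIiIiIiIiIhERERERERERERERESIiIiIiIiIiIiIiIiIiIiIiIiIRERERERERERERERERIiIiIiIiIiIiIiIiIiIiIiIiIREREREREREREREREREiIiIiIiIiIiIiIiIiIiIiIiIRERERERERERERERERESIiIiIiIiIiIiIiIiIiIiIiIRERERERERERERERERERIiIiIiIiIiIiIiIiIiIiIiIREREREREREREREREREREiIiIiIiIiIiIiIiIiIiIiERERERERERERERERERERESIiIiIiIiIiIiIiIiIiIiERERERERERERERERERERERIiIiIiIiIiIiIiIiIiIiEREREREREREREREREREREREiIiIiIiIiIiIiIiIiIiERERERERERERERERERERERESIiIiIiIiIiIiIiIiIiERERERERERERERERERERERERIiIiIiIiIiIiIiIiIiEREREREREREREREREREREREREiIiIiIiIiIiIiIiIiERERERERERERERERERERERERESIiIiIiIiIiIiIiIiERERERERERERERERERERERERERIiIiIiIiIiIiIiIiEREREREREREREREREREREREREREiIiIiIiIiIiIiIiERERERERERERERERERERERERERESIiIiIiIiIiIiIiERERERERERERERERERERERERERERIiIiIiIiIiIiIiEREREREREREREREREREREREREREREiIiIiIiIiIiIiIRERERERERERERERERERERERERERESIiIiIiIiIiIiIRERERERERERERERERERERERERERERIiIiIiIiIiIiIREREREREREREREREREREREREREREREiIiIiIiIiIiIRERERERERERERERERERERERERERERESIiIiIiIiIiIhERERERERERERERERERERERERERERERIiIiIiIiIiIhEREREREREREREREREREREREREREREREiIiIiIiIiIiERERERERERERERERERERERERERERERESIiIiIiIiIiERERERERERERERERERERERERERERERERIiIiIiIiIiIREREREREREREREREREREREREREREREREiIiIiIiIiIRERERERERERERERERERERERERERERERESIiIiIiIiIhERERERERERERERERERERERERERERERERIiIiIiIiIhEREREREREREREREREREREREREREREREREiIiIiIiIiERERERERERERERERERERERERERERERERESIiIiIiIiERERERERERERERERERERERERERERERERERIiIiIiIiIREREREREREREREREREREREREREREREREREiIiIiIiIRERERERERERERERERERERERERERERERERESIiIiIiIhERERERERERERERERERERERERERERERERERMzMyIiIhEREREREREREREREREREREREREREREREREREzMzMzMiERERERERERERERERERERERERERERERERERETMzMzMzMRERERERERERERERERERERERERERERERERERMzMzMzMxEREREREREREREREREREREREREREREREREREzMzMzMzMRERERERERERERERERERERERERERERERERETMzMzMzMxERERERERERERERERERERERERERERERERERMzMzMzMzMREREREREREREREREREREREREREREREREREzMzMzMzMxERERERERERERERERERERERERERERERERETMzMzMzMzMRERERERERERERERERERERERERERERERERMzMzMzMzMzEREREREREREREREREREREREREREREREREzMzMzMzMzMRERERERERERERERERERERERERERERERETMzMzMzMzMzERERERERERERERERERERERERERERERERMzMzMzMzMzMREREREREREREREREREREREREREREREREzMzMzMzMzMxERERERERERERERERERERERERERERERETMzMzMzMzMzMRERERERERERERERERERERERERERERERMzMzMzMzMzMxEREREREREREREREREREREREREREREREzMzMzMzMzMzERERERERERERERERERERERERERERERETMzMzMzMzMzMRERERERERERERERERERERERERERERER"/>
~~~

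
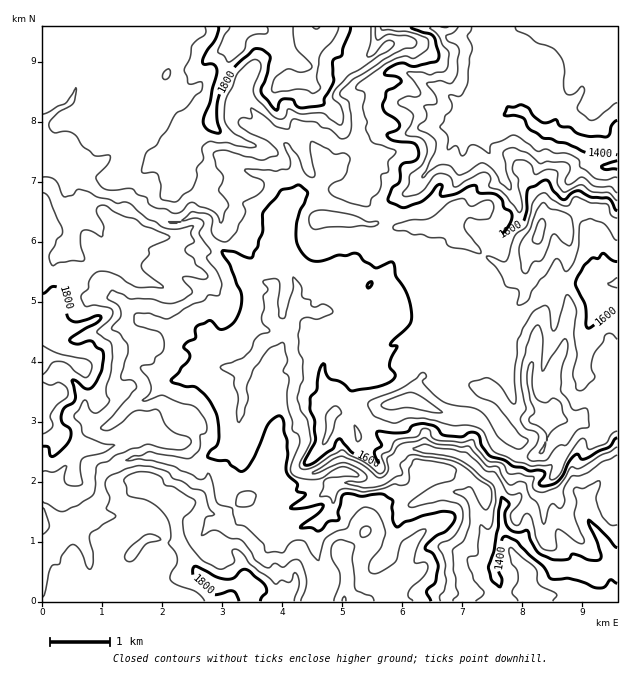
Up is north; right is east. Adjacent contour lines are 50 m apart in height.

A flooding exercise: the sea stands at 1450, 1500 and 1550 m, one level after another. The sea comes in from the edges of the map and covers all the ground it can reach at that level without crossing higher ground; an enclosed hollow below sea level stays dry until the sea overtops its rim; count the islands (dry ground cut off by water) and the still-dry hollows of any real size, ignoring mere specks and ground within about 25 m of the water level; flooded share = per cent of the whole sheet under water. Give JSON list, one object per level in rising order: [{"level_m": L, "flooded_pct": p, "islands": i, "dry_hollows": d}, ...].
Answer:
[{"level_m": 1450, "flooded_pct": 8, "islands": 0, "dry_hollows": 0}, {"level_m": 1500, "flooded_pct": 14, "islands": 0, "dry_hollows": 0}, {"level_m": 1550, "flooded_pct": 19, "islands": 0, "dry_hollows": 0}]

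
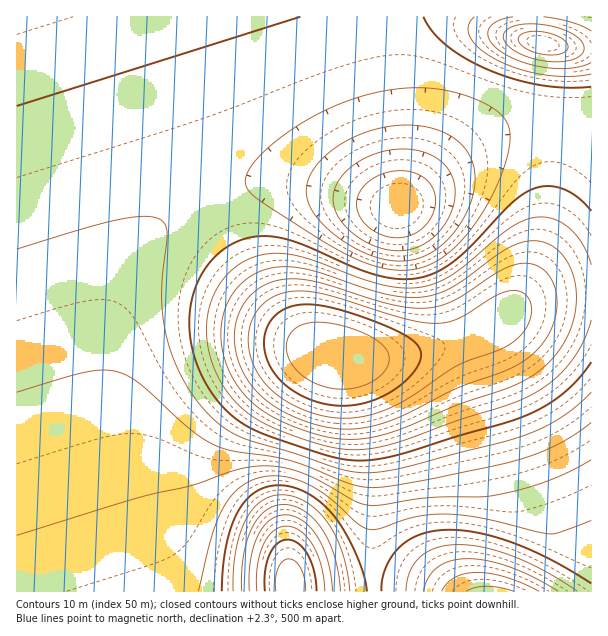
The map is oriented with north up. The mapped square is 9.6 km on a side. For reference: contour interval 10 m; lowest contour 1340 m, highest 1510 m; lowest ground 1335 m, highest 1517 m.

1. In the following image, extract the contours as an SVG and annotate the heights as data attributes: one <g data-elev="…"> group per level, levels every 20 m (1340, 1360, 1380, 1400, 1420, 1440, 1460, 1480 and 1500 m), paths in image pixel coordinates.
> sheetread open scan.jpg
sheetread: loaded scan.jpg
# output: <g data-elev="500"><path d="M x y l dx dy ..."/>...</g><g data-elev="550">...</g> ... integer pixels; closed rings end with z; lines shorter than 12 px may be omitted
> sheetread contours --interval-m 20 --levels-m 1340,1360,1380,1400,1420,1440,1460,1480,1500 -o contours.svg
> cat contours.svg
<g data-elev="1340"><path d="M276 591l-1-12 3-10 4-7 6-3 6 2 6 6 5 12 1 12"/></g><g data-elev="1360"><path d="M257 591l0-25 6-21 10-14 6-3 8-2 7 2 8 4 11 14 9 21 3 24"/><path d="M466 591l10-4 10-1 14 2 14 3"/></g><g data-elev="1380"><path d="M242 591l1-34 4-15 5-14 6-10 8-7 9-5 9-2 10 2 11 5 9 8 8 11 7 12 6 15 5 34"/><path d="M424 591l4-13 10-11 12-6 18-2 20 2 22 6 24 11 24 13"/></g><g data-elev="1400"><path d="M222 591l1-24 3-21 5-18 7-16 8-12 9-8 12-5 12-2 14 2 15 6 13 10 12 12 11 16 11 21 9 23 3 16"/><path d="M381 591l1-10 3-12 7-12 7-10 9-7 11-5 12-3 15-2 31 3 36 10 39 17 39 23"/></g><g data-elev="1420"><path d="M17 535l115-36 59-13 41-15 20-4 23-1 21 5 22 9 39 22 9 3 9 0 51-7 57-1 21-4 24-6 23-7 40-20"/><path d="M386 249l-12-3-12-6-12-9-8-9-6-9-3-10 1-9 2-9 7-11 10-8 12-8 13-5 14-3 13-1 14 2 12 4 14 10 9 15 1 18-6 18-11 17-15 12-18 5z"/></g><g data-elev="1440"><path d="M399 270l-24-4-25-10-26-14-54-35-15-10-7-8-3-9 3-9 7-10 10-11 29-22 33-19 36-13 33-7 32-1 30 5 27 11 10 6 9 7 4 8 2 9-1 12-3 15-14 36-21 33-24 24-11 7-11 6-12 3z"/><path d="M17 249l67-21 35-8 27-4 9 1 6 3 4 5 2 8-5 57 0 19 3 20 4 18 7 18 8 16 11 17 20 22 22 15 15 6 39 11 53 18 22 3 24-3 126-32 23-8 19-11 18-12 15-15"/></g><g data-elev="1460"><path d="M591 265l-7-19-12-16-15-10-15-3-14 2-13 6-15 11-47 38-16 9-18 4-20 1-21-4-64-23-18-6-17-2-15 1-12 4-12 6-10 8-8 9-7 12-5 12-3 13 0 15 3 23 9 22 13 20 16 15 22 13 36 14 29 8 24 2 19-3 23-6 57-21 52-16 24-11 20-13 16-17 13-21 8-22"/><path d="M474 17l-6 9 0 6 2 6 11 12 19 11 22 9 24 5 24 1 21-2"/></g><g data-elev="1480"><path d="M330 428l27 1 30-7 22-9 46-24 49-18 21-11 11-9 8-9 6-10 5-12 2-12 0-12-3-11-5-9-7-7-8-4-9-2-10 2-18 8-44 28-13 5-15 2-17 0-18-4-64-20-23-5-24 1-10 3-11 6-8 7-7 9-5 10-3 11-1 12 1 12 8 22 14 20 18 15 27 13z"/><path d="M553 62l16-1 10-5 5-6-2-8-6-6-9-5-24-6-24 0-8 2-6 5-2 4 1 5 11 10 18 8z"/></g><g data-elev="1500"><path d="M333 405l15 1 15-3 17-5 13-8 14-10 10-12 4-11-1-9-7-7-14-9-25-11-32-11-19-4-15-2-14 2-10 3-12 10-7 14 0 17 5 16 10 14 15 12 19 9z"/></g>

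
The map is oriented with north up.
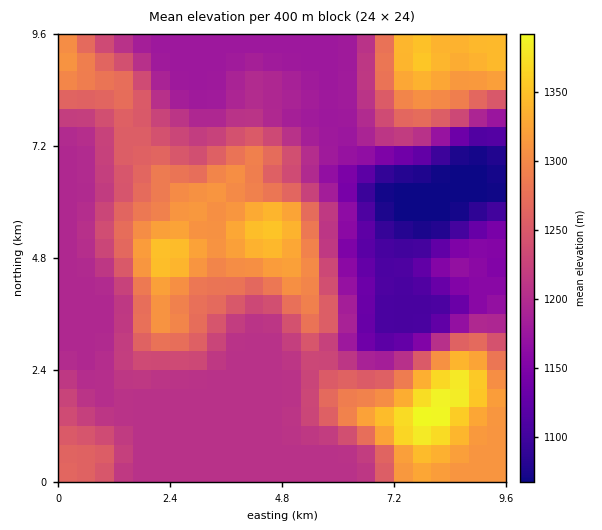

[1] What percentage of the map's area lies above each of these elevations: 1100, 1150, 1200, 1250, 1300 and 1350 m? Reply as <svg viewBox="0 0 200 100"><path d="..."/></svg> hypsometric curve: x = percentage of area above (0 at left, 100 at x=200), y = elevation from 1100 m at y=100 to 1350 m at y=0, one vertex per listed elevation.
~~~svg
<svg viewBox="0 0 200 100"><path d="M189 100l-14-20-42-20-61-20-34-20-31-20"/></svg>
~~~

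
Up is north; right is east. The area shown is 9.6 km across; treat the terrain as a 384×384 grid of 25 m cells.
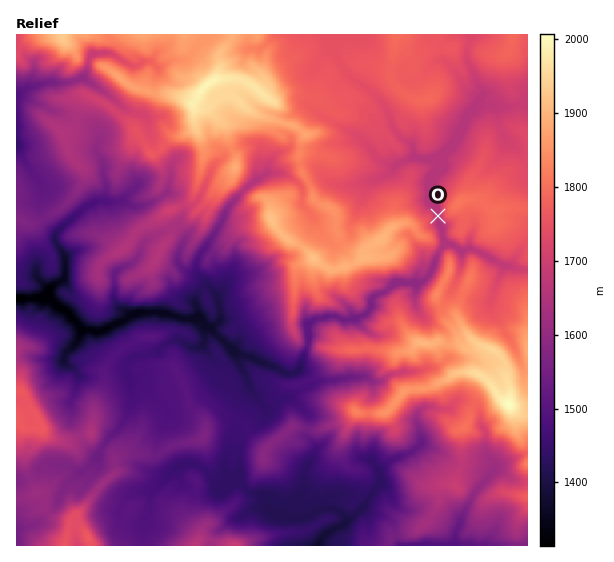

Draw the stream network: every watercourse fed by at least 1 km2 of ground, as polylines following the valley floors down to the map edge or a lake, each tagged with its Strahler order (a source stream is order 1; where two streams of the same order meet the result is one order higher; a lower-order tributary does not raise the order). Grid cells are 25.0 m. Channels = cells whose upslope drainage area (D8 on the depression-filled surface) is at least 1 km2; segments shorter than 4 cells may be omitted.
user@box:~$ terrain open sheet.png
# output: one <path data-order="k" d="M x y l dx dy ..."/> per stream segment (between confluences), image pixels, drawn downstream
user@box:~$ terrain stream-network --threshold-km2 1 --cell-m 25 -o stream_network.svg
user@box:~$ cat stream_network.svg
<path data-order="2" d="M346 523l-3 2-5 2-12 6-5 6-2 2 0 4-1 0"/><path data-order="2" d="M281 513l6 6 16 0 10-4 5-4 12-3 1 1 4 0 3 2 8 8 0 4"/><path data-order="2" d="M157 487l18-19 2 0 4-4 13 0 7 3 6 5 8 13 18 0 1-1 7 0"/><path data-order="2" d="M241 484l9 9 11 0 5 3 1 1 0 3-1 1 0 7 5 5 10 0"/><path data-order="1" d="M303 480l0 9-1 3-12 12-3 1-6 7 0 1"/><path data-order="1" d="M81 472l20-17 0-6 1-2 20-22 1-4 3-2 0-3 3-5 0-4 2-4 0-4 2-2 0-5-3-5-1-8"/><path data-order="1" d="M493 464l1 7-17 18-6 8-10 22-2 8-2 2 0 3-2 1 0 10-1 1-8 0-1 1-11 0-1-1-23 1"/><path data-order="1" d="M417 416l0 8 2 4 2 16-11 9-3 2-4 0-4 2-2 0-6 3-12 12 0 7 2 1 0 3-15 18-3 6-17 16"/><path data-order="1" d="M163 405l-5-2-7-7-1-5-3-4 0-3-5-7-3 2-10 0"/><path data-order="2" d="M129 379l-3-4-1-8 2-6 8-5 6 0 1-1 12-2 3-1 8-8 2 0 7-4 5 0 10 7 12 0 4-6 0-12 1-1-1-5"/><path data-order="1" d="M78 375l-4-6-9-8 0-6 12-12 4-8 0-6-2-2"/><path data-order="1" d="M423 369l-1 2-9 0-2 1-10 0-2 1-5 0-1 2-3 0-8 6-9 0-6-4-20 0-1 2-8 0-1 1-15 0-9 4-3 3-3 0-10 5-6 4-2 0-6 3-12 12-4 0-17-22-3-10-13-27"/><path data-order="3" d="M234 352l-21-21 0-2-2 0-4-4"/><path data-order="3" d="M79 327l-1-3-25-25-12 0"/><path data-order="3" d="M205 323l-3-4-20 0-5-3-8-1-4-3-20 0-4 3-12 2"/><path data-order="3" d="M129 317l-6 4-9 3-3 3-8 4-18 0-4-4-2 0"/><path data-order="1" d="M490 305l1-8 2-1 2-11 8-16 0-2-4-4-25-14-12 2-1-2-3 0-5-4-6 0-5 3"/><path data-order="1" d="M115 303l14 12 0 2"/><path data-order="3" d="M41 299l-18 0-1-2-5 0"/><path data-order="2" d="M218 299l1 10 2 2 0 8-7 8-7-2"/><path data-order="2" d="M207 284l6 5 5 10"/><path data-order="1" d="M227 283l-4 6-5 6 0 4"/><path data-order="3" d="M442 248l-3 3-4 8-2 10-3 3-1 4-6 5-6 3-18 0-9 4-8 5-3 0-5 3-3 3 0 8-6 8-6 2-2 0-3 3-12 0-7-4-8 0 0 1-2 0-2 2-8 0-4 4-2 5 0 16-4 8-4 15-2 2-1 0-4 4-9 0-7-5-7-1-17-8-11-3-6-4-3 0"/><path data-order="1" d="M182 229l4 4 0 6-3 2-5 14 0 8 8 9 3 1 6 0 10 10 2 1"/><path data-order="1" d="M307 211l-5-6 0-10 1-2 0-2-4-7-8-7-5-2-4 0-1-2-14 0-6 4-4 4-3 0-24 23-7 12 0 3-2 5-6 7-4 8-4 4-2 6-4 4-4 8 0 11 10 11 0 1"/><path data-order="2" d="M106 201l-9 0-11 6-13 12-8 5-8 8-2 3 0 6 10 15 0 23-6 4-4 1-14 15"/><path data-order="1" d="M153 201l-4 3-7 1-1 2-7 0-11-6-17 0"/><path data-order="1" d="M375 180l7-4 5-1 10-10"/><path data-order="1" d="M34 175l-9-12-2-6-6-8 0-2"/><path data-order="2" d="M397 165l2-2 3 0 9-6 3 0"/><path data-order="3" d="M437 163l0 2-3 6 0 25 1 1 0 6 3 4 0 16 5 5 0 13-1 2 0 5"/><path data-order="2" d="M414 157l3 0 9 4 9 0 2 2"/><path data-order="1" d="M98 155l5 8 0 13 3 5 0 20"/><path data-order="1" d="M505 136l-6-8 0-4-1-1 0-12-5-6-12 2-4-3-3 3"/><path data-order="1" d="M322 116l8 4 3 3 6 2 3 3 8 4 3 0 4 3 14 14 3 6 7 6 9 4 7 0"/><path data-order="1" d="M126 109l-23-18-12-8-4-2-2-2-4 0"/><path data-order="2" d="M474 107l0 4-9 9 0 3-8 8-6 10-14 15 0 7"/><path data-order="2" d="M478 101l-4 4 0 2"/><path data-order="1" d="M477 83l5 6 0 7-4 5"/><path data-order="2" d="M81 79l-3 0-4 2-4 0-1 2-23 0-1 1-4 0-6 3-8 1-10 7 0 52"/><path data-order="1" d="M158 68l-7-7-8 0-4 4-8 0-10-5-10-7-13 0-5 3-4 4-2 11-4 6-2 2"/><path data-order="1" d="M306 35l19 0 1 1 0 4 1 1 0 3 2 1 2 10 10 9 0 1 9 12 8 4 7 7 4 1 14 15 6 9 0 3 2 4 0 4 3 5 9 11 7 3 3 2 0 10 1 2"/>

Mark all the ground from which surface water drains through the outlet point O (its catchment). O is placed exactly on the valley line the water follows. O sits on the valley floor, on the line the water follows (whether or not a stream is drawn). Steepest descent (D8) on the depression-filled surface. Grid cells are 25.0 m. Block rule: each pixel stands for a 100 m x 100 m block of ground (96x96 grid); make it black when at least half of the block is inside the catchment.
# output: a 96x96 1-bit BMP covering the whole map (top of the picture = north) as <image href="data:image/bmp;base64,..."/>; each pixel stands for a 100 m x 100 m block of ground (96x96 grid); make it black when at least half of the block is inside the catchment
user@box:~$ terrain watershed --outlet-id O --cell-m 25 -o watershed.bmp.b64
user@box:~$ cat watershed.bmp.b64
<image width="96" height="96" href="data:image/bmp;base64,Qk2+BAAAAAAAAD4AAAAoAAAAYAAAAGAAAAABAAEAAAAAAIAEAAATCwAAEwsAAAIAAAAAAAAA////AAAAAAAAAAAAAAAAAAAAAAAAAAAAAAAAAAAAAAAAAAAAAAAAAAAAAAAAAAAAAAAAAAAAAAAAAAAAAAAAAAAAAAAAAAAAAAAAAAAAAAAAAAAAAAAAAAAAAAAAAAAAAAAAAAAAAAAAAAAAAAAAAAAAAAAAAAAAAAAAAAAAAAAAAAAAAAAAAAAAAAAAAAAAAAAAAAAAAAAAAAAAAAAAAAAAAAAAAAAAAAAAAAAAAAAAAAAAAAAAAAAAAAAAAAAAAAAAAAAAAAAAAAAAAAAAAAAAAAAAAAAAAAAAAAAAAAAAAAAAAAAAAAAAAAAAAAAAAAAAAAAAAAAAAAAAAAAAAAAAAAAAAAAAAAAAAAAAAAAAAAAAAAAAAAAAAAAAAAAAAAAAAAAAAAAAAAAAAAAAAAAAAAAAAAAAAAAAAAAAAAAAAAAAAAAAAAAAAAAAAAAAAAAAAAAAAAAAAAAAAAAAAAAAAAAAAAAAAAAAAAAAAAAAAAAAAAAAAAAAAAAAAAAAAAAAAAAAAAAAAAAAAAAAAAAAAAAAAAAAAAAAAAAAAAAAAAAAAAAAAAAAAAAAAAAAAAAAAAAAAAAAAAAAAAAAAAAAAAAAAAAAAAAAAAAAAAAAAAAAAAAAAAAAAAAAAAAAAAAAAAAAAAAAAAAAAAAAAAAAAAAAAAAAAAAAAAAAAAAAAAAAAAAAAAAAAAAAAAAAAAAAAAAAAAAAAAAAAAAAAAAAAAAAAAAAAAAAAAAAAAAAAAAAAAAAAAAAAAAAAAAAAAAAAAAAAAAAAAAAAAAAAAAAAAAAAAAAAAAAAAAAAAAAAAAAAAAAAAAAAAAAAAAAAAAAAAAAAAAAAAAAAAAAAAAAAAAAAAAAAAAAAAAAAAAAAAAAAAAAAIAAAAAAAAAAAAAAA8AAAAAAAAAAAAAAB+AAAAAAAAAAAAAAB/AAAAAAAAAAAAAAD/gAAAAAAAAAAAAAD/wAAAAAAAAAAAAAD/8wAAAAAAAAAAAAD//8AAAAAAAAAAAAD///gAAAAAAAAAAAH///wP8AAAAAAAAA////4f8AAAAAAAAA//////8AAAAAAAAB//////8AAAAAAAAB//////8AAAAAAAAB//////8AAAAAAAAD//////8AAAAAAAAH//////8AAAAAAAAH//////8AAAAAAAAH//////8AAAAAAAAH//////8AAAAAAAAH//////8AAAAAAAAH//////8AAAAAAAAD//////8AAAAAAAAD//////8AAAAAAAAP//////8AAAAAAAA///////8AAAAAAAP///////8AAAAAAA////////8AAAAAAB////////8AAAAAGD////////8AAAAAP/////////8AAAAAH/////////8AAAAAD/////////8AAAAAB/////////8AAAAAA/////////8AAAAAA/////////8AAAAAA/////////8AAAAAA/////////8AAAAAA/////////8AAAAAAf////////8AAAAAAP////////8AAAAAAP////////8="/>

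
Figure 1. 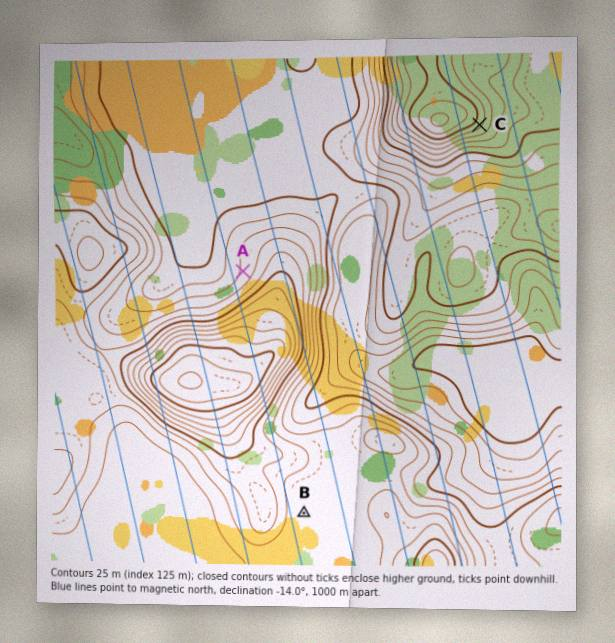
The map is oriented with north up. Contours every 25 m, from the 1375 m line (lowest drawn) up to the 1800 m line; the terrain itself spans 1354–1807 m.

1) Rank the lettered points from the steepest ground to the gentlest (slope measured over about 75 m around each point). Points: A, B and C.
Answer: C A B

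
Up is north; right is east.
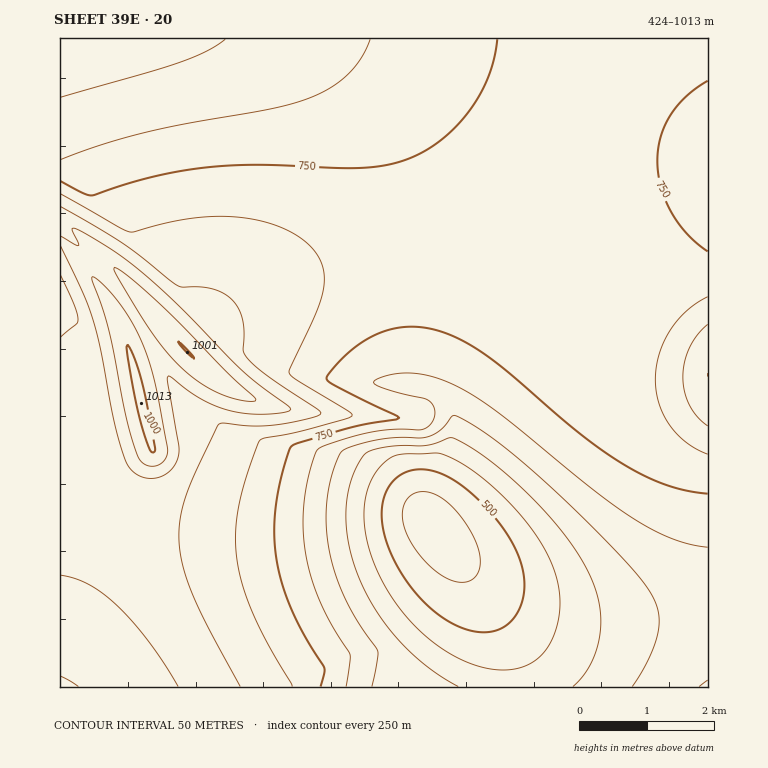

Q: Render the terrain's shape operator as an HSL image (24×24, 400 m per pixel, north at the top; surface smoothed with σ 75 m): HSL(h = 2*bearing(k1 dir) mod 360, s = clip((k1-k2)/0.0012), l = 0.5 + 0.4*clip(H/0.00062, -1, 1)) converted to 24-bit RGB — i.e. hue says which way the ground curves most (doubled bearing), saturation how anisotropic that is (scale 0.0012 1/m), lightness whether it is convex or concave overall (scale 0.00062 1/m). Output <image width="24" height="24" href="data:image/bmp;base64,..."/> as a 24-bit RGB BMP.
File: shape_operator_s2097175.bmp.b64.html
<image width="24" height="24" href="data:image/bmp;base64,Qk32BgAAAAAAADYAAAAoAAAAGAAAABgAAAABABgAAAAAAMAGAAATCwAAEwsAAAAAAAAAAAAAhIODg4OCg4OBgoOBgYOAgIKAf4OAf4WBlICZqIati36ZUG2CUa1zdJh3dXN/em1+f2t8gGx3gG9zgXZzgn52g4N3gIV4f4d5hIOAhIOAhIOAg4N/goN/gYN/gIN+foV9fId8fIp9kn+gcoKvcaKgc3h/dm19fGh+f2h7gWx3gnF0g3p1hIJ2g4Z2gYd2gIh1hIJ+hIJ+hIJ+hIN9hIR9goR9gYR8gIZ7foh6fIt5d4t3doh7dYB/cW97dmd7fGV8fmh5gW51hHJyhn10h4R1hoh0g4hzgolyhYF8hYJ8hYJ8hYN7hYR7hIV7g4V6god6gYp4fox3eIt1dIV4cXh9cWh7eGF6emN2e2dxf2tshXdviYFxiodziIlzholyhYlxhYB7hYF6hYJ6hYN6hYR6hYZ5hYd5hIl4g4x3gY51eoxzcoN1a297cV57fFx4emFve2VqgHFqhn5uiohxi4tziYp0h4l0hoh0hYB6hoF6hoJ6hoN6hoR5hoZ5hoh4hop4h412ho90gIxxcIFtYWZybFBzfFZsfF9nfGlngXptiIhxiIx0h4t3hop5hYh6hYd6hX96hoB6hoF6h4N5h4R6h4Z6iIh5iYt4i412jY5zjItuf3xlYFJZW0VXc1dZfGhlfndvgYV0gYt3go16gYt8gol+goeAg4WBhX98hn97lTRKubsUPJJPh4V7iYd7i4p5jIp3jYVzi3dshF5hbUxlWk9jaXFneHxyeYN3eop6fI99fo+BgI2EgYqGgYeGh3Z0hX9+gmuHoCOv6vjTGGzPh3eBiYV7jX5li3NDg2sveV4nbEkjXDgjUHkmSoV3dIeHeY2HfJGHfpKIf5CJgI6KgImKiWuAkWZshYCAZESFik2q5v7KUyZ8i05RhDYfkFoqqIBHfWC/dWvRdW7igInz1O73Dl21dIqQepOQfZSOf5ONf4+MgIyLe3GKkGGRmnKFhYKCTyx9udmAyOiQTQZNlzFBoubqzOv/wtb+n6n2hoXrd3HgZGDN2lmJiR6gd4ySe5SSfZKOf4+Lf4yJf4mJbWKKf2OVnYCchYGFTSV23fq2shaQixiJzP/uhubffkQ3cUgkcVUkb1onb1wrdF8ygl5FcXmOeY6RfJCPfo6KfouHf4iGfoaGXF+JZmSWjYedfmqGXy954//MQwBHzP/ja8Sacx83i1JUi3iBiXiKgnSLenKLc3KMdXyNeIaOe4yOfYyKfoqGfoeEf4WDfoSCXnGHYHuTgZWbdS13arxd/8Qkcv/Mdc2Udx9PjG98i3+Gi32Jh3mLgXeLenWLdneMeH6MeoWLfIiKfoiHfoaEf4SCf4OBf4OBaoCFWIyOb5iJezJrm/+bJwH/jOOqdyBYimt9iYGFin+Hin2KhnuLgXmLfHiLeHmKen6JfIKIfoSGf4WFf4SCf4OBf4KAf4KAeoKAW4d6XZBtjOalJv+Lm+y/fSZeh1x5hoKEiIGFiYCHiX6JhXyKgnqKfnqJe3qIfH2HfX+Ff4GEf4KDgIKBf4KAf4J/f4J/foJ/doJ7X4ZjcvKtkebDhCtYhk1whIKEhYKEh4GFiICHh36IhXyIg3uIgHuHf3uGfnyFfn6Df3+CgICBgIGAgIGAgIJ/f4J+foF+fYF9e4F8hNa1eyhLhE5mgoGDg4KEhIKEhYGEhoCFh36GhnyHhHuGgnuGgXyFgX2DgX6CgX+CgYCAgYGAgYF/gYJ/gYJ+gIF+foF9fIF8dCRDg1dogYGBgoGBgoGCg4GChICChX6ChX2DhXyEhXuEhHuEg3yDg32Dgn6Cgn+Agn9/goB/goF/goF+goJ+gYJ9gIF8f4F7gV9pfoF9gIF+gYF/goF/goB/g35+g31/g3x/hHuAg3uBg3uBg3uBgnyAgn2Agn5/gn9+goB+goB+goB+goF+goF9gYB8gYB7e4F5fYF7foF7gIF8gYF8gX98gn18gnt7gnp8gnp9gnp+gnt+gnt+gnx+gn1+gn5+gn9+gn9+g4B+g4B+goB9gn99gn98gX57eoF3fIF4fYF5f4F5gYF6gX96gX16gXt5gXp5gXp6gXp7gXt8gXx9gXx9gn19gn59gn9+g39+g39+g399g399gn59gn18gnx8eYB2e4B2fIB3foB3f4B3gH94gH14gHx4gHt5gHt5gHt6gXt7gXx8gX18gn59gn99gn9+gn9+g39+g399g359gn59gn19gnx9eYB2eoB2fIB2fYB2foB2f393f353f314f3x5f3x5gH16gH17gH58gX98gX99gn99goB9gn9+gn9+gn9+gn59gn19gn1+gn1/"/>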